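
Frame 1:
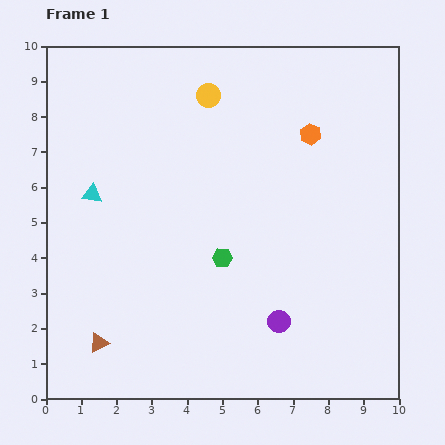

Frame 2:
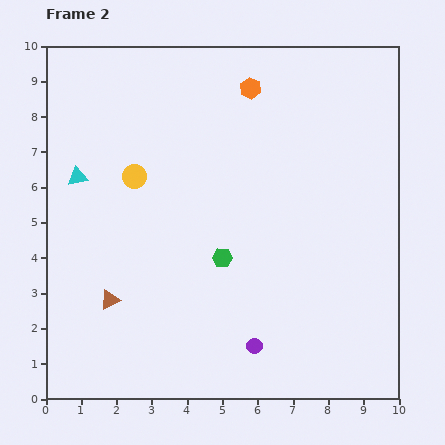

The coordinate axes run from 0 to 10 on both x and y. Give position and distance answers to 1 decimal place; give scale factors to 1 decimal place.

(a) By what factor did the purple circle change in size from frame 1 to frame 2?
0.7×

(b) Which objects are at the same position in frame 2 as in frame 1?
the green hexagon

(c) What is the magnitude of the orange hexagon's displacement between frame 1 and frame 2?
2.1

The orange hexagon moved from (7.5, 7.5) to (5.8, 8.8), a distance of √(1.7² + 1.3²) ≈ 2.1.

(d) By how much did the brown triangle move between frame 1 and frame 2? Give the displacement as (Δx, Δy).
(0.3, 1.2)

The brown triangle was at (1.5, 1.6) in frame 1 and (1.8, 2.8) in frame 2.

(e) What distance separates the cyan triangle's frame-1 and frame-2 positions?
0.6

The cyan triangle moved from (1.3, 5.8) to (0.9, 6.3), a distance of √(0.4² + 0.5²) ≈ 0.6.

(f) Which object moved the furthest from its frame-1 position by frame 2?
the yellow circle

(moved 3.1; next 2.1)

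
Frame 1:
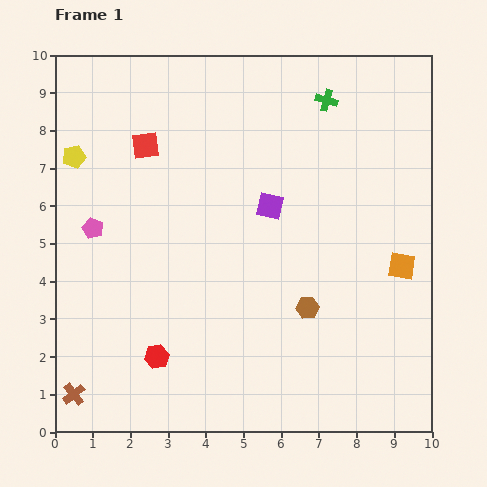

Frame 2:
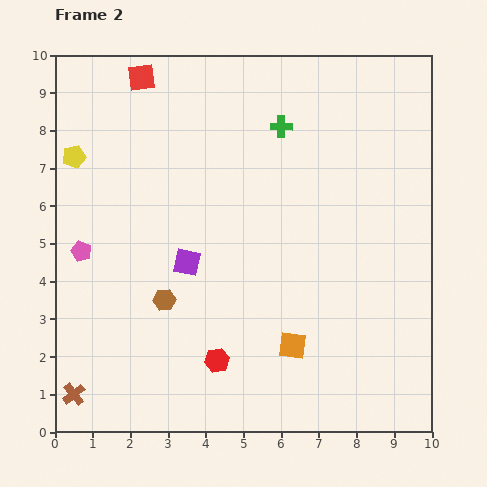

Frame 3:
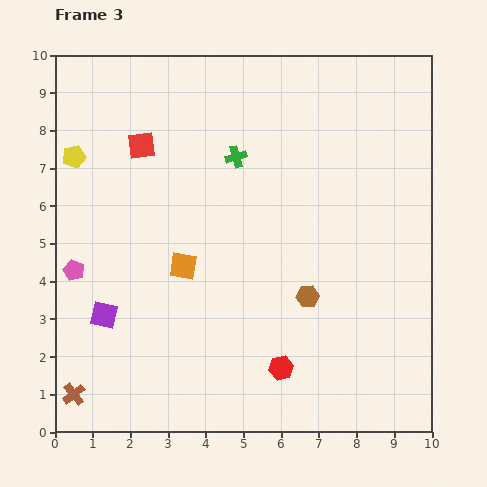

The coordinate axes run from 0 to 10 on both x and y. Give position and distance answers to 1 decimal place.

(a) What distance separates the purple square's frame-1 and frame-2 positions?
2.7

The purple square moved from (5.7, 6.0) to (3.5, 4.5), a distance of √(2.2² + 1.5²) ≈ 2.7.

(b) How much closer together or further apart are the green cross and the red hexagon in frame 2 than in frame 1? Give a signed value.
-1.8

Distance in frame 1: 8.2. Distance in frame 2: 6.4.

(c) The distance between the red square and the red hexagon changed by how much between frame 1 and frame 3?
+1.4

Distance in frame 1: 5.6. Distance in frame 3: 7.0.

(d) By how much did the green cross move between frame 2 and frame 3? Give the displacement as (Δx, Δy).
(-1.2, -0.8)

The green cross was at (6.0, 8.1) in frame 2 and (4.8, 7.3) in frame 3.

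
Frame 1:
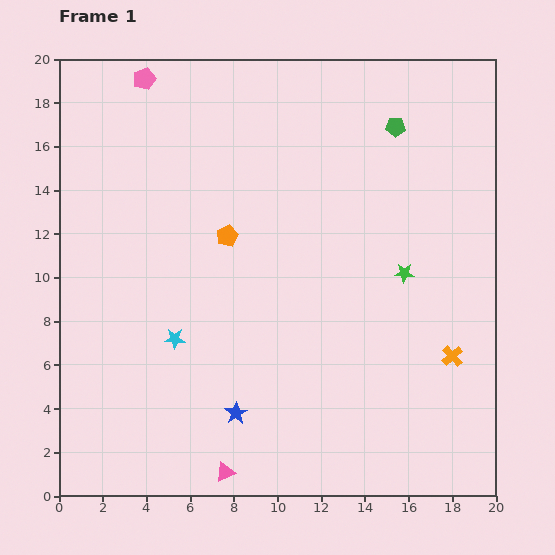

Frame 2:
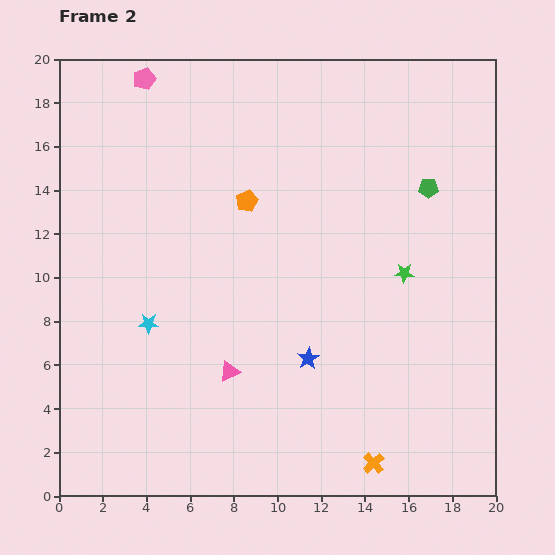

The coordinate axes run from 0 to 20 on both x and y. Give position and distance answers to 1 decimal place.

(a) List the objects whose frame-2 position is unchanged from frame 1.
the pink pentagon, the green star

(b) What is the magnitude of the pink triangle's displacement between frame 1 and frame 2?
4.6

The pink triangle moved from (7.6, 1.1) to (7.8, 5.7), a distance of √(0.2² + 4.6²) ≈ 4.6.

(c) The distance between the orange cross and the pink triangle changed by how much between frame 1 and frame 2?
-3.9

Distance in frame 1: 11.7. Distance in frame 2: 7.8.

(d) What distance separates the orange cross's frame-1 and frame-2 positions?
6.1

The orange cross moved from (18.0, 6.4) to (14.4, 1.5), a distance of √(3.6² + 4.9²) ≈ 6.1.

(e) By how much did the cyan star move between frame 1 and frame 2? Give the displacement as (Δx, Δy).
(-1.2, 0.7)

The cyan star was at (5.3, 7.2) in frame 1 and (4.1, 7.9) in frame 2.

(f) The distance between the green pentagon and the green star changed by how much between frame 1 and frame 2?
-2.6

Distance in frame 1: 6.7. Distance in frame 2: 4.1.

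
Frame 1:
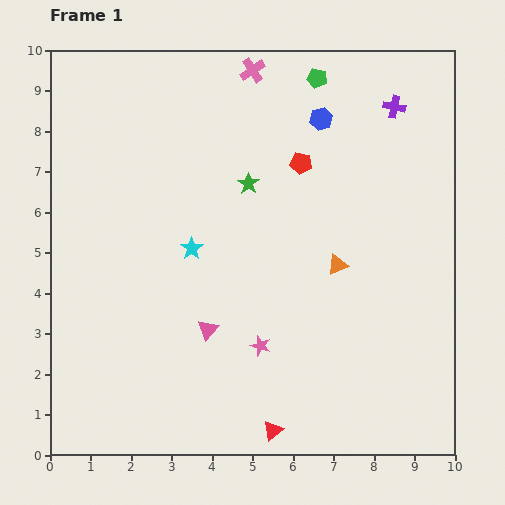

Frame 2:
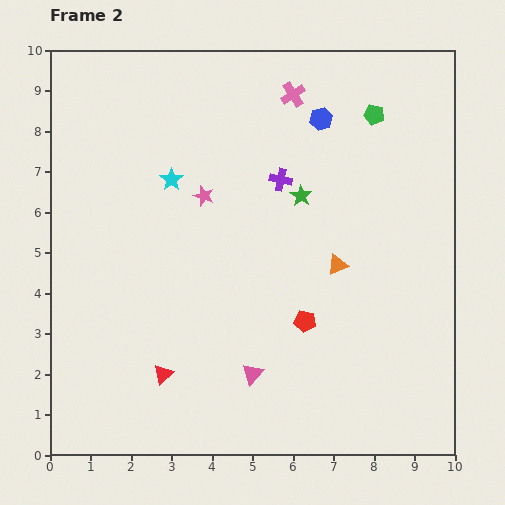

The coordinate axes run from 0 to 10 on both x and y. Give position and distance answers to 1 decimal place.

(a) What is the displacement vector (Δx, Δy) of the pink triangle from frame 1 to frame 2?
(1.1, -1.1)

The pink triangle was at (3.9, 3.1) in frame 1 and (5.0, 2.0) in frame 2.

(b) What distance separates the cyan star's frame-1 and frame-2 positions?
1.8

The cyan star moved from (3.5, 5.1) to (3.0, 6.8), a distance of √(0.5² + 1.7²) ≈ 1.8.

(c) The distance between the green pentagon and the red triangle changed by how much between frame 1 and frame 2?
-0.6

Distance in frame 1: 8.8. Distance in frame 2: 8.2.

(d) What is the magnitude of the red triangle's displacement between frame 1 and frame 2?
3.0

The red triangle moved from (5.5, 0.6) to (2.8, 2.0), a distance of √(2.7² + 1.4²) ≈ 3.0.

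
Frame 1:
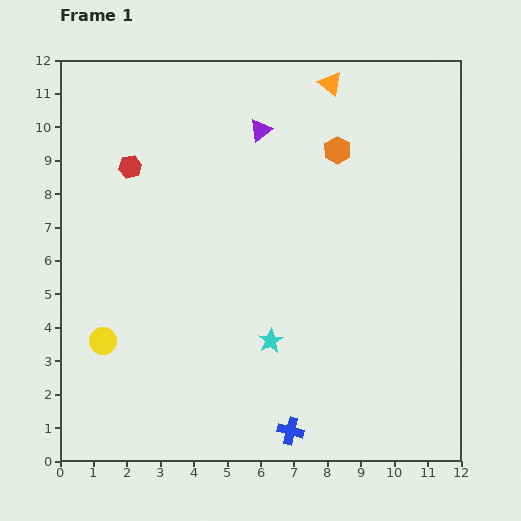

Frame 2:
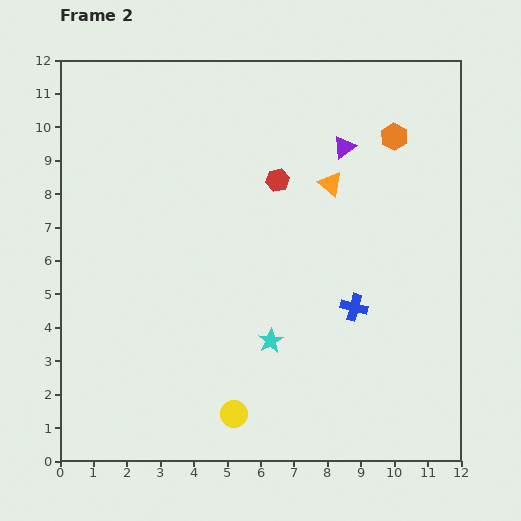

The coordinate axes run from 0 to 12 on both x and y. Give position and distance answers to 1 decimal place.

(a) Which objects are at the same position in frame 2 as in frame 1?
the cyan star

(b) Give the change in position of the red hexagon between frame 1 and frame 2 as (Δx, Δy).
(4.4, -0.4)

The red hexagon was at (2.1, 8.8) in frame 1 and (6.5, 8.4) in frame 2.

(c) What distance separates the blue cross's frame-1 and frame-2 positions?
4.2

The blue cross moved from (6.9, 0.9) to (8.8, 4.6), a distance of √(1.9² + 3.7²) ≈ 4.2.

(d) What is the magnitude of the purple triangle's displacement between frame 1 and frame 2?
2.5

The purple triangle moved from (6.0, 9.9) to (8.5, 9.4), a distance of √(2.5² + 0.5²) ≈ 2.5.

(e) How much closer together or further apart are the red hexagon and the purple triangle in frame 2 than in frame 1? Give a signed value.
-1.9

Distance in frame 1: 4.1. Distance in frame 2: 2.2.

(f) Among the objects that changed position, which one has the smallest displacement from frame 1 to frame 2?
the orange hexagon

(moved 1.7)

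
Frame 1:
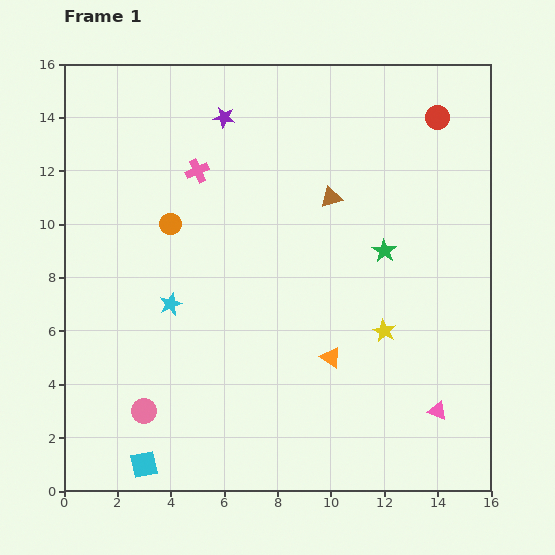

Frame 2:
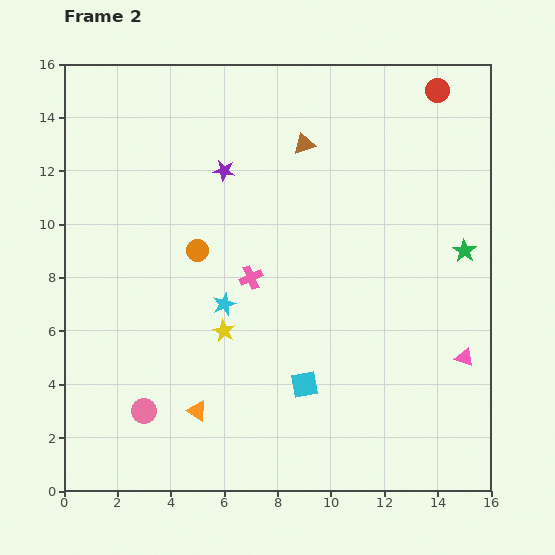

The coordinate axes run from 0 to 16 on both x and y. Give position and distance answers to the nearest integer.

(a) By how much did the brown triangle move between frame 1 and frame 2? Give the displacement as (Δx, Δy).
(-1, 2)

The brown triangle was at (10, 11) in frame 1 and (9, 13) in frame 2.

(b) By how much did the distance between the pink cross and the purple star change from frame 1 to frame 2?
+2

Distance in frame 1: 2. Distance in frame 2: 4.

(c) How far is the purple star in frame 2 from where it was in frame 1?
2

The purple star moved from (6, 14) to (6, 12), a distance of √(0² + 2²) ≈ 2.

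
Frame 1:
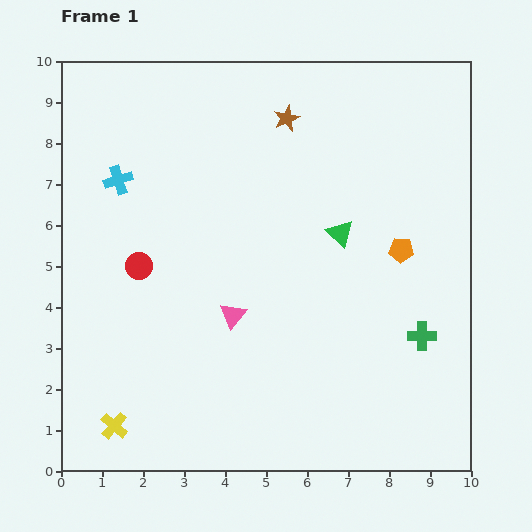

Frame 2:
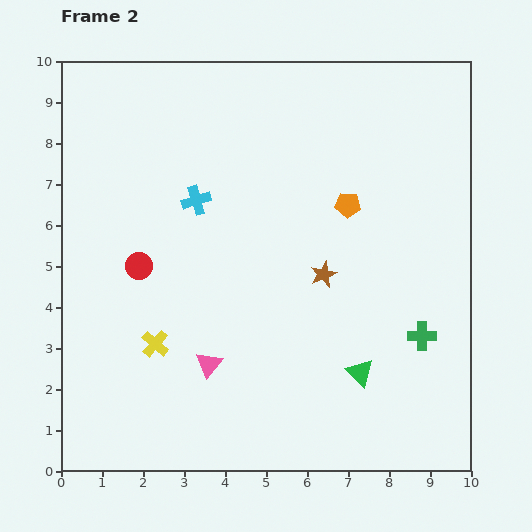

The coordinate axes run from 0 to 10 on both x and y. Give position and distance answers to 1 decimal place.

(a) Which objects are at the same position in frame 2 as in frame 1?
the green cross, the red circle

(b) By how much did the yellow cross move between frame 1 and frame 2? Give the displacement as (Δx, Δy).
(1.0, 2.0)

The yellow cross was at (1.3, 1.1) in frame 1 and (2.3, 3.1) in frame 2.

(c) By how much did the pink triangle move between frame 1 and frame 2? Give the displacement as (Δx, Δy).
(-0.6, -1.2)

The pink triangle was at (4.2, 3.8) in frame 1 and (3.6, 2.6) in frame 2.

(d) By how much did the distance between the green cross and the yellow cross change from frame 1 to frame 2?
-1.3

Distance in frame 1: 7.8. Distance in frame 2: 6.5.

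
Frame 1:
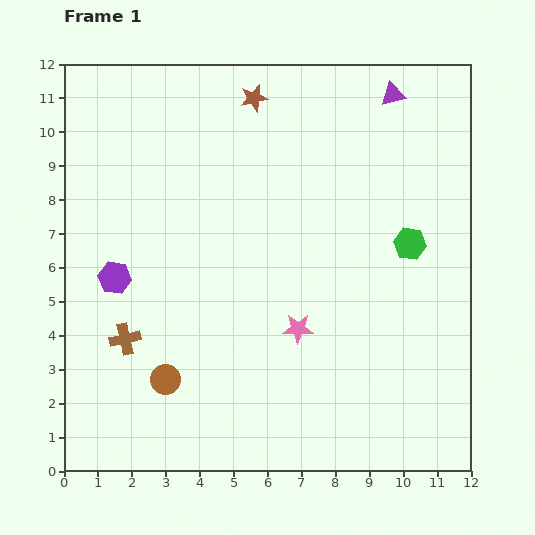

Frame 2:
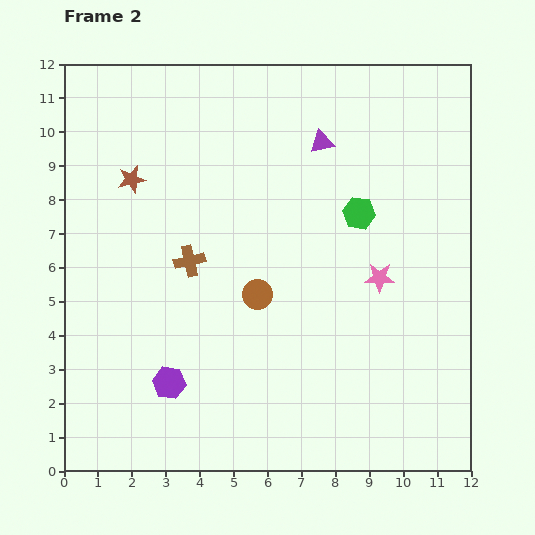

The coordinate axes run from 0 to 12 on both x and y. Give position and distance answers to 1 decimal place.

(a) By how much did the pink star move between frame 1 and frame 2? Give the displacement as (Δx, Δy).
(2.4, 1.5)

The pink star was at (6.9, 4.2) in frame 1 and (9.3, 5.7) in frame 2.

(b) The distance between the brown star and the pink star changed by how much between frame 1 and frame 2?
+1.0

Distance in frame 1: 6.9. Distance in frame 2: 7.9.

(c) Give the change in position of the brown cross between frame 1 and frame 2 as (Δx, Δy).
(1.9, 2.3)

The brown cross was at (1.8, 3.9) in frame 1 and (3.7, 6.2) in frame 2.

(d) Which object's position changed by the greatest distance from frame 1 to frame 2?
the brown star

(moved 4.3; next 3.7)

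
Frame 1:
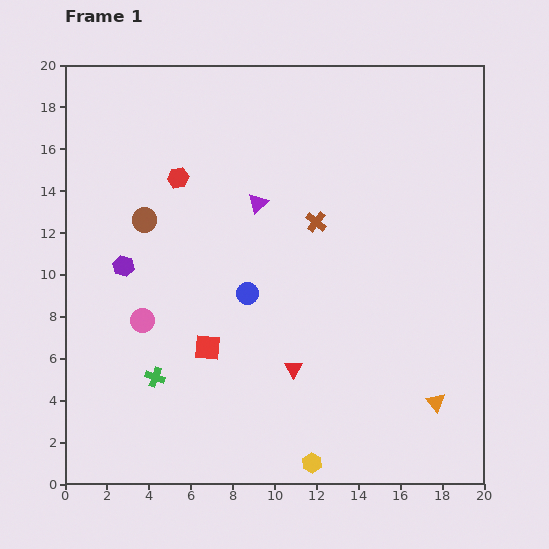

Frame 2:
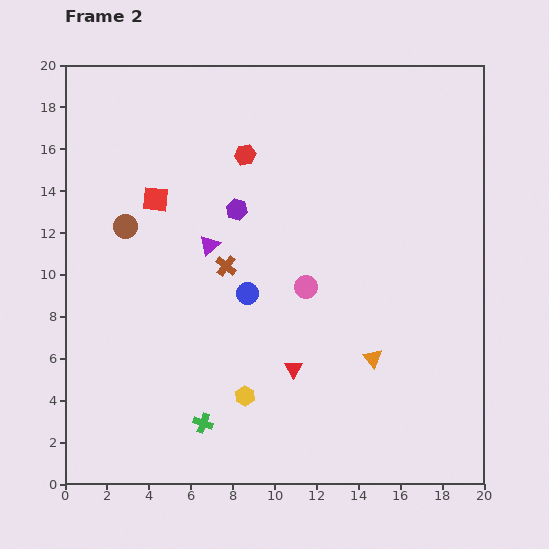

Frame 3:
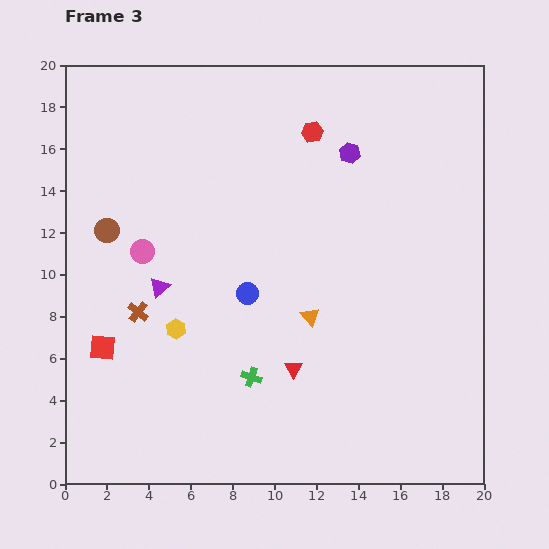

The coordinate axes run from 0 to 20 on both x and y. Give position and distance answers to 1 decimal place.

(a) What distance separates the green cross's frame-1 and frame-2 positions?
3.2

The green cross moved from (4.3, 5.1) to (6.6, 2.9), a distance of √(2.3² + 2.2²) ≈ 3.2.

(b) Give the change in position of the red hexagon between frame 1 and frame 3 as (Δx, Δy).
(6.4, 2.2)

The red hexagon was at (5.4, 14.6) in frame 1 and (11.8, 16.8) in frame 3.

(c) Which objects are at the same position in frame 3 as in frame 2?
the blue circle, the red triangle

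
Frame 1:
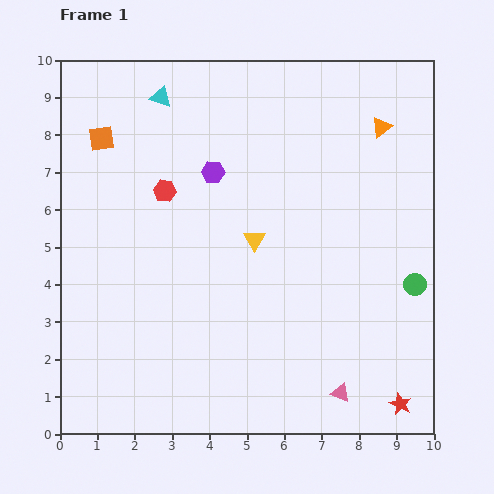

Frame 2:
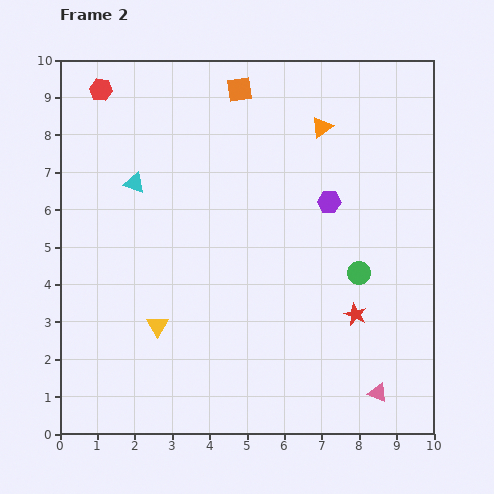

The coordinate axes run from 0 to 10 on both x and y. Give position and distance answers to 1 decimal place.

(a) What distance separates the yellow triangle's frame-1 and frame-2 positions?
3.5

The yellow triangle moved from (5.2, 5.2) to (2.6, 2.9), a distance of √(2.6² + 2.3²) ≈ 3.5.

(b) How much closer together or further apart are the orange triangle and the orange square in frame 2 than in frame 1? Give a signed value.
-5.1

Distance in frame 1: 7.5. Distance in frame 2: 2.4.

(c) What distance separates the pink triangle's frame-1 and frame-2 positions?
1.0

The pink triangle moved from (7.5, 1.1) to (8.5, 1.1), a distance of √(1.0² + 0.0²) ≈ 1.0.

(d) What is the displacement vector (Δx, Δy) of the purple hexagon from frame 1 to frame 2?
(3.1, -0.8)

The purple hexagon was at (4.1, 7.0) in frame 1 and (7.2, 6.2) in frame 2.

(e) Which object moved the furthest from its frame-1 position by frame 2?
the orange square

(moved 3.9; next 3.5)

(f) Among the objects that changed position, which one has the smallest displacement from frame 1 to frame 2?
the pink triangle

(moved 1.0)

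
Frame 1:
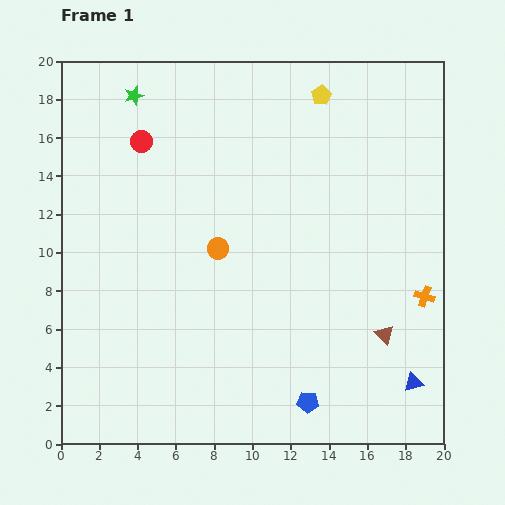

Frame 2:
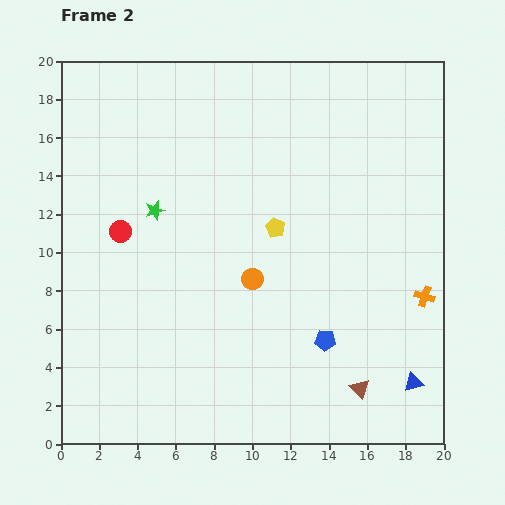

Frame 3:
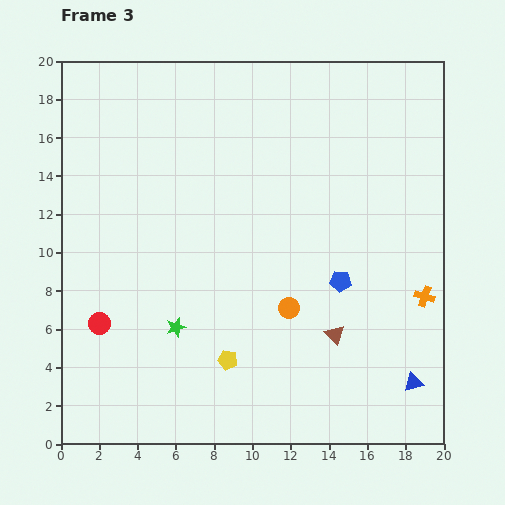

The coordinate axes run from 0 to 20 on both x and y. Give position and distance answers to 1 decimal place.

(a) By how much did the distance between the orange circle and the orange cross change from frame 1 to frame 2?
-2.1

Distance in frame 1: 11.1. Distance in frame 2: 9.0.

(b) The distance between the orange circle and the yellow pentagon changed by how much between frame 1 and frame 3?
-5.5

Distance in frame 1: 9.7. Distance in frame 3: 4.2.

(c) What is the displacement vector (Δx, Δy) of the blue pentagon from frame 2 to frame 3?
(0.8, 3.1)

The blue pentagon was at (13.8, 5.4) in frame 2 and (14.6, 8.5) in frame 3.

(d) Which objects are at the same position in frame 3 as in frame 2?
the blue triangle, the orange cross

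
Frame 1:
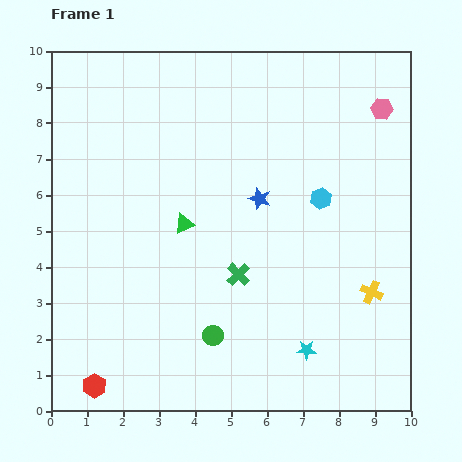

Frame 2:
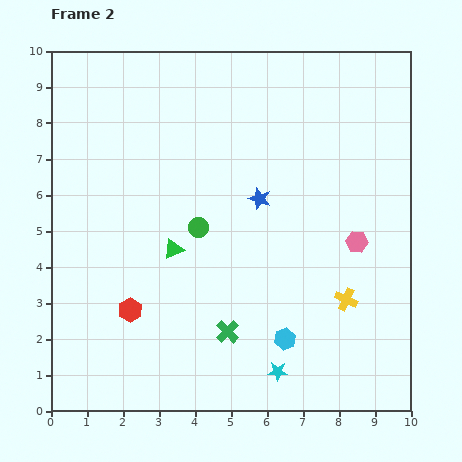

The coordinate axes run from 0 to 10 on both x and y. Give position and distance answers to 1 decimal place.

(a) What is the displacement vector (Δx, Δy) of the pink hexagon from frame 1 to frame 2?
(-0.7, -3.7)

The pink hexagon was at (9.2, 8.4) in frame 1 and (8.5, 4.7) in frame 2.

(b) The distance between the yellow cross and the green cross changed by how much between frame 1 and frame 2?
-0.3

Distance in frame 1: 3.7. Distance in frame 2: 3.4.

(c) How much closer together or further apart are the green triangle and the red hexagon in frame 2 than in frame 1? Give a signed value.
-3.0

Distance in frame 1: 5.1. Distance in frame 2: 2.1.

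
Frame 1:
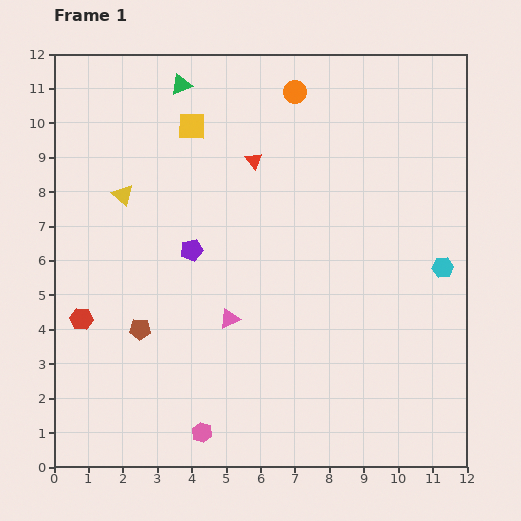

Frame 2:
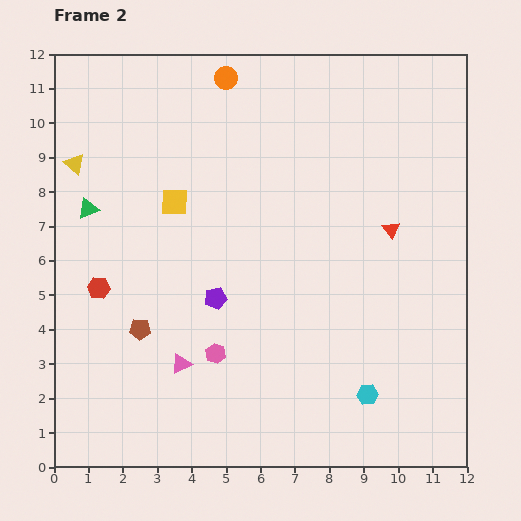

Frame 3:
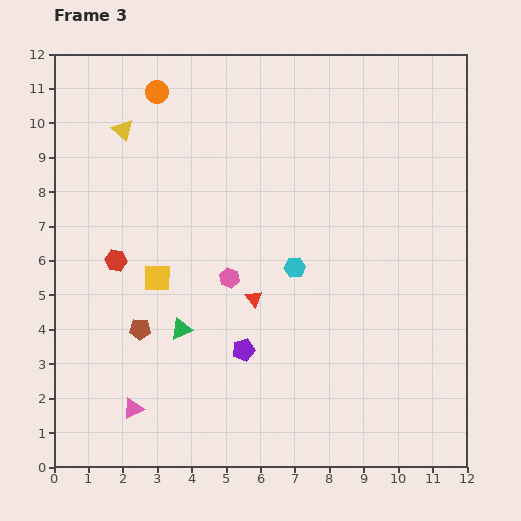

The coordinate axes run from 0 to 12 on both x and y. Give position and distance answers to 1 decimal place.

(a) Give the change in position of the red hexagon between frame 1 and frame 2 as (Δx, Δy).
(0.5, 0.9)

The red hexagon was at (0.8, 4.3) in frame 1 and (1.3, 5.2) in frame 2.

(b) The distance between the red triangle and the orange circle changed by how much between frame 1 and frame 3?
+4.3

Distance in frame 1: 2.3. Distance in frame 3: 6.6.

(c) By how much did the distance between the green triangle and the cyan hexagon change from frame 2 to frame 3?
-5.9

Distance in frame 2: 9.7. Distance in frame 3: 3.8.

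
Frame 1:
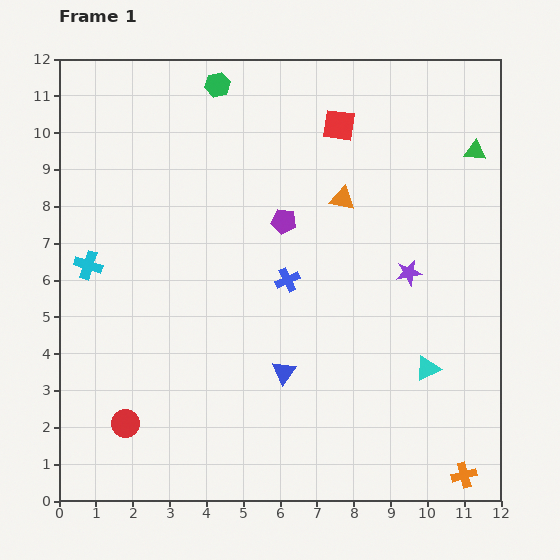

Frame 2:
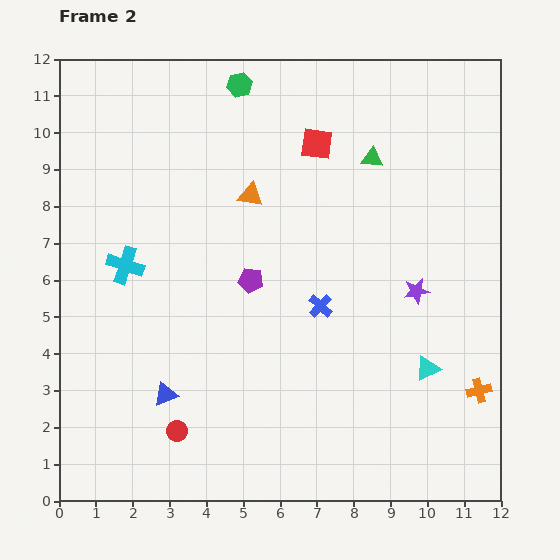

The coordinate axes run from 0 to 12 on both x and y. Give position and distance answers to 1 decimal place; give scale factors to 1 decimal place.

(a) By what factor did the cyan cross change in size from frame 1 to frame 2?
1.3×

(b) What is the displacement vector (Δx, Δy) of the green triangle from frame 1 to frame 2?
(-2.8, -0.2)

The green triangle was at (11.3, 9.5) in frame 1 and (8.5, 9.3) in frame 2.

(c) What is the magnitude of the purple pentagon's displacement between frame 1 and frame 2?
1.8

The purple pentagon moved from (6.1, 7.6) to (5.2, 6.0), a distance of √(0.9² + 1.6²) ≈ 1.8.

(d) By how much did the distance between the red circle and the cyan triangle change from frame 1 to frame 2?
-1.3

Distance in frame 1: 8.3. Distance in frame 2: 7.0.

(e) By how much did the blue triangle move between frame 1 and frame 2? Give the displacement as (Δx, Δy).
(-3.2, -0.6)

The blue triangle was at (6.1, 3.5) in frame 1 and (2.9, 2.9) in frame 2.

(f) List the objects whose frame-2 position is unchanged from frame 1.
the cyan triangle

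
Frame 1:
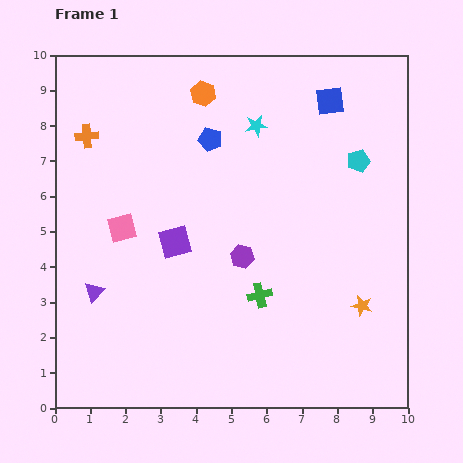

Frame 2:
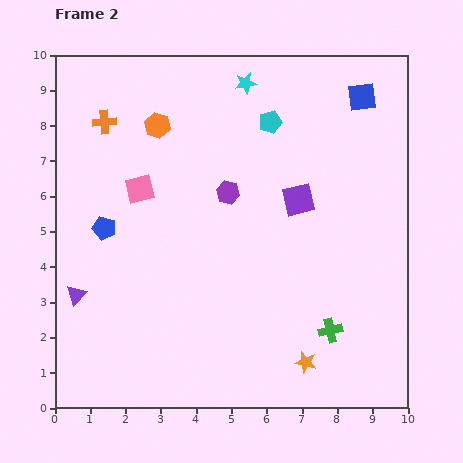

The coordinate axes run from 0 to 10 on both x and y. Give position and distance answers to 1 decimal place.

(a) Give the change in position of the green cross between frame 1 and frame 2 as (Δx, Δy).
(2.0, -1.0)

The green cross was at (5.8, 3.2) in frame 1 and (7.8, 2.2) in frame 2.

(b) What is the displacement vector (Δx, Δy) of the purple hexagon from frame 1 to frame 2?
(-0.4, 1.8)

The purple hexagon was at (5.3, 4.3) in frame 1 and (4.9, 6.1) in frame 2.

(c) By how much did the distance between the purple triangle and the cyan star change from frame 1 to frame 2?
+1.1

Distance in frame 1: 6.6. Distance in frame 2: 7.7.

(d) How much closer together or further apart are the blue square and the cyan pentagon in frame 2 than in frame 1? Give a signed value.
+0.8

Distance in frame 1: 1.9. Distance in frame 2: 2.7.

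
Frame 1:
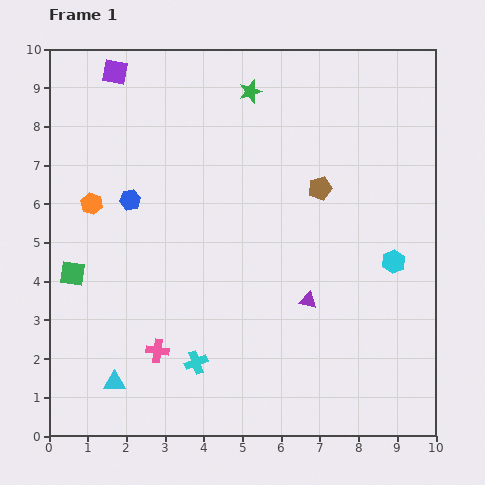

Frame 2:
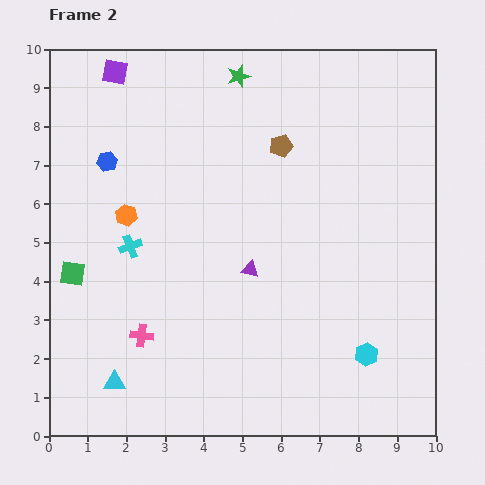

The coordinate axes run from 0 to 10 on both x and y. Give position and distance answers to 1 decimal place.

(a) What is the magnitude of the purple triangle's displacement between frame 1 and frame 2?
1.7

The purple triangle moved from (6.7, 3.5) to (5.2, 4.3), a distance of √(1.5² + 0.8²) ≈ 1.7.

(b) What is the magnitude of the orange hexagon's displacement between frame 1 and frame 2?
0.9

The orange hexagon moved from (1.1, 6.0) to (2.0, 5.7), a distance of √(0.9² + 0.3²) ≈ 0.9.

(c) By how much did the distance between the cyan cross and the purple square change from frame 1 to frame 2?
-3.3

Distance in frame 1: 7.8. Distance in frame 2: 4.5.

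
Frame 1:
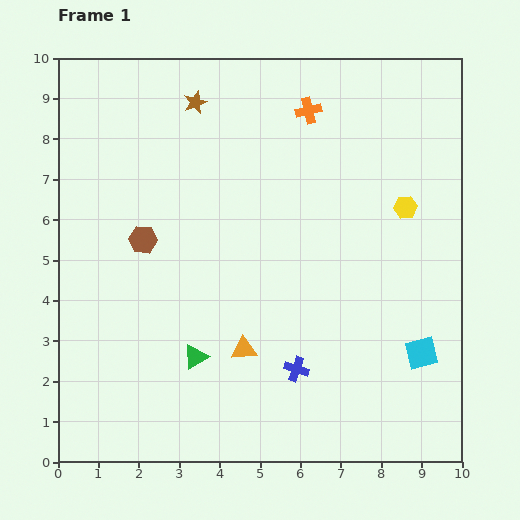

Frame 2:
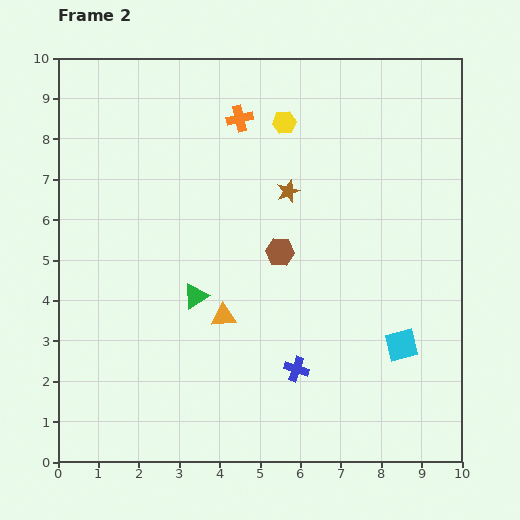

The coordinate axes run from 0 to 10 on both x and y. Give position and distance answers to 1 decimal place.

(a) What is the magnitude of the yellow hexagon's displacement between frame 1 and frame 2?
3.7

The yellow hexagon moved from (8.6, 6.3) to (5.6, 8.4), a distance of √(3.0² + 2.1²) ≈ 3.7.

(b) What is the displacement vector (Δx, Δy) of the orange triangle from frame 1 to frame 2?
(-0.5, 0.8)

The orange triangle was at (4.6, 2.8) in frame 1 and (4.1, 3.6) in frame 2.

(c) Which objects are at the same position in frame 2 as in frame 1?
the blue cross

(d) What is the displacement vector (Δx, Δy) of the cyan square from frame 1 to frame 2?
(-0.5, 0.2)

The cyan square was at (9.0, 2.7) in frame 1 and (8.5, 2.9) in frame 2.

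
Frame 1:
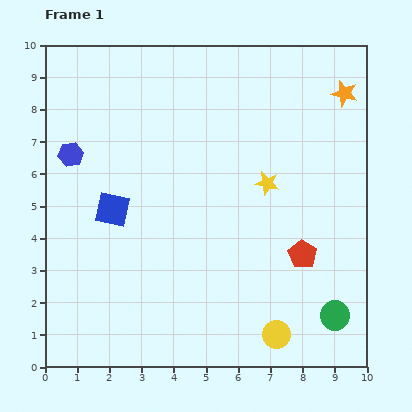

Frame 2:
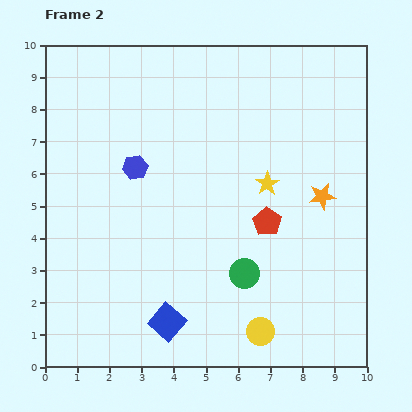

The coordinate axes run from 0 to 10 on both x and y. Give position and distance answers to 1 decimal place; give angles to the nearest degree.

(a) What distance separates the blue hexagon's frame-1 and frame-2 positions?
2.0

The blue hexagon moved from (0.8, 6.6) to (2.8, 6.2), a distance of √(2.0² + 0.4²) ≈ 2.0.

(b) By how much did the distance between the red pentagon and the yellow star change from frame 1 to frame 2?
-1.3

Distance in frame 1: 2.5. Distance in frame 2: 1.2.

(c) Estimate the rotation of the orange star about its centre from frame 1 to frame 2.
22° counter-clockwise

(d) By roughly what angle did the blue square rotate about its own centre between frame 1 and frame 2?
28° clockwise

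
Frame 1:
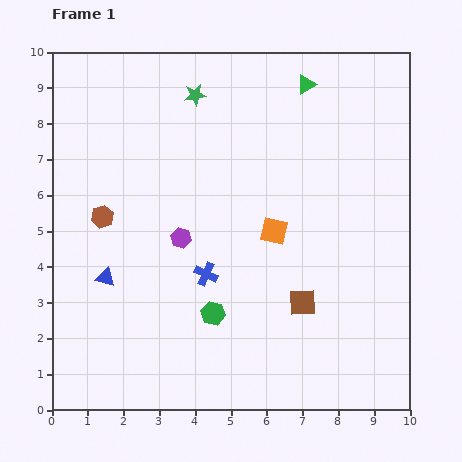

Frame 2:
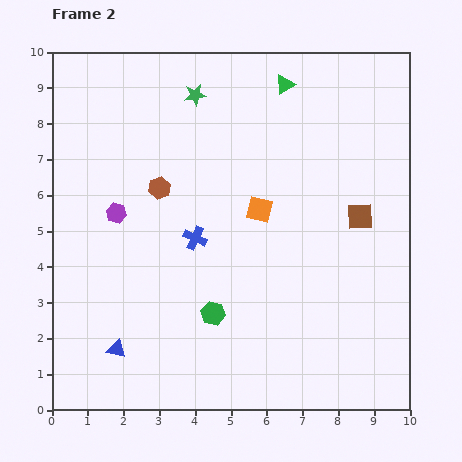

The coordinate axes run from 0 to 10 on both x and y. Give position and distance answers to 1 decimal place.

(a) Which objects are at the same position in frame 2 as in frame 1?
the green hexagon, the green star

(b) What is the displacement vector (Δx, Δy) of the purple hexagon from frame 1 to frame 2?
(-1.8, 0.7)

The purple hexagon was at (3.6, 4.8) in frame 1 and (1.8, 5.5) in frame 2.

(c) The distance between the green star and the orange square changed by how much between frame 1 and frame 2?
-0.7

Distance in frame 1: 4.4. Distance in frame 2: 3.7.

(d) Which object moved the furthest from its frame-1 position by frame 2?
the brown square

(moved 2.9; next 2.0)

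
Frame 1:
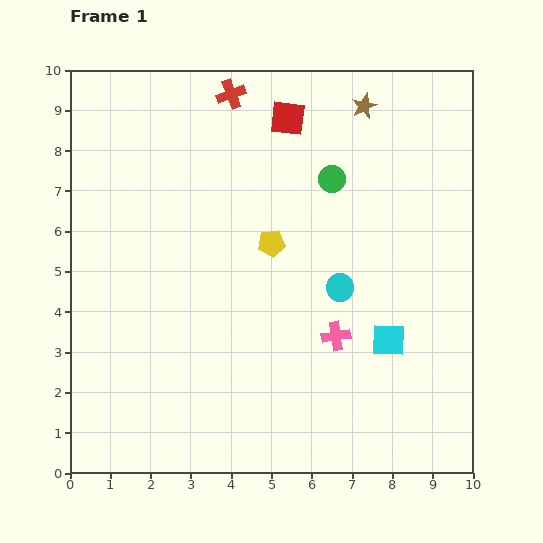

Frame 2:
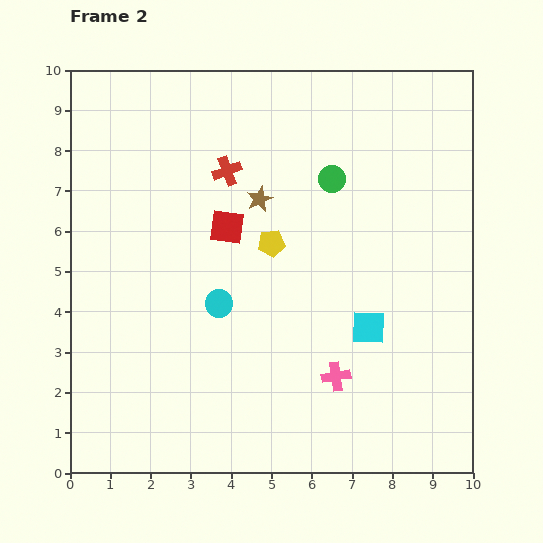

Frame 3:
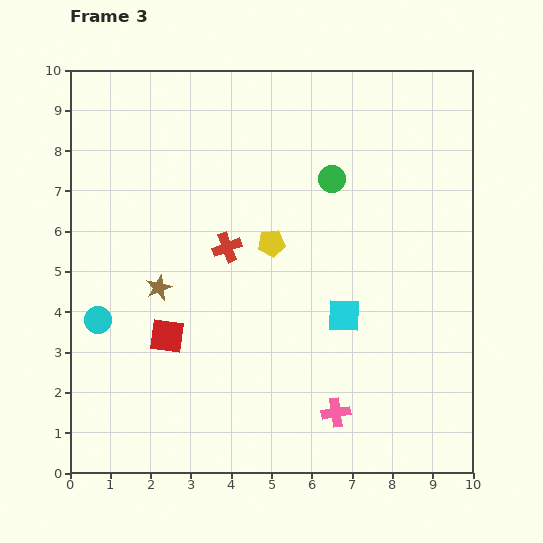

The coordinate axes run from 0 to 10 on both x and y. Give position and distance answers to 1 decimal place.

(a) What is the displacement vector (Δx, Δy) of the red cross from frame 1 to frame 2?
(-0.1, -1.9)

The red cross was at (4.0, 9.4) in frame 1 and (3.9, 7.5) in frame 2.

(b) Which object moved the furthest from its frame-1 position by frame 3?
the brown star

(moved 6.8; next 6.2)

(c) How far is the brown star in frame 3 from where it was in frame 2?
3.3

The brown star moved from (4.7, 6.8) to (2.2, 4.6), a distance of √(2.5² + 2.2²) ≈ 3.3.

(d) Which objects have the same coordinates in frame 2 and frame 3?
the yellow pentagon, the green circle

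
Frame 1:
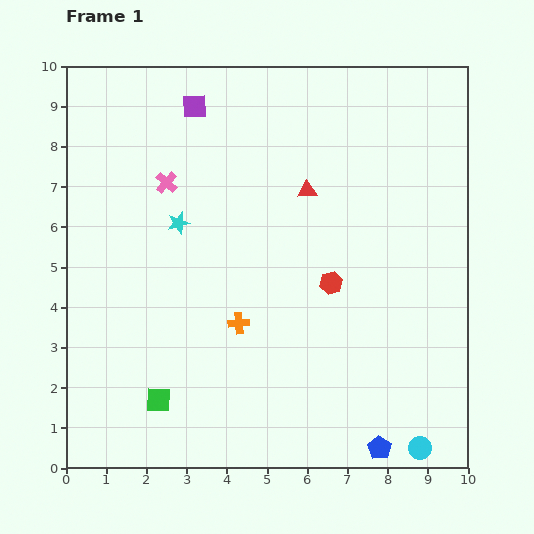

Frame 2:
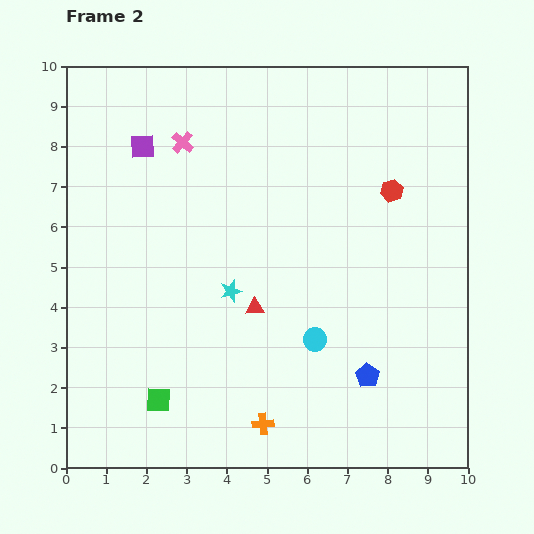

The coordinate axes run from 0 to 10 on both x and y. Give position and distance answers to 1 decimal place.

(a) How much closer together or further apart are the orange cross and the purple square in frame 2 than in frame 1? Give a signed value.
+2.0

Distance in frame 1: 5.5. Distance in frame 2: 7.5.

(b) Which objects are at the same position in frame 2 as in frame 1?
the green square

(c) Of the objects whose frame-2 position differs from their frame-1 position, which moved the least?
the pink cross

(moved 1.1)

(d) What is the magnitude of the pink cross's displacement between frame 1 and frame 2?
1.1

The pink cross moved from (2.5, 7.1) to (2.9, 8.1), a distance of √(0.4² + 1.0²) ≈ 1.1.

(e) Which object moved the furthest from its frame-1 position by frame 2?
the cyan circle

(moved 3.7; next 3.2)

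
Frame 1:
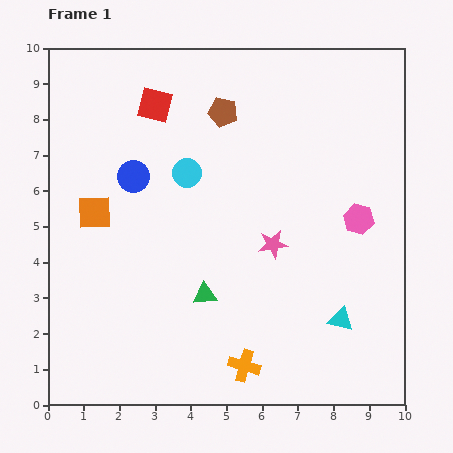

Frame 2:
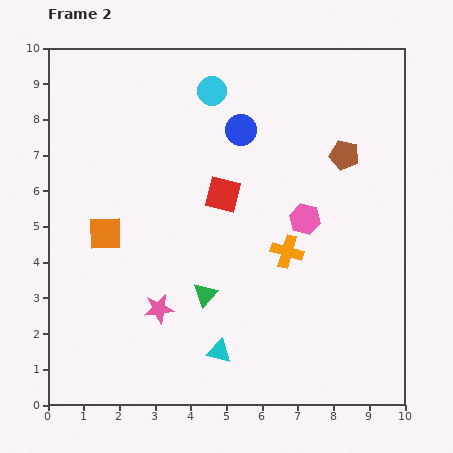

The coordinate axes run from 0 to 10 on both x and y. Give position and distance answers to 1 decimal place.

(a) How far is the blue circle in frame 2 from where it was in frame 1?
3.3

The blue circle moved from (2.4, 6.4) to (5.4, 7.7), a distance of √(3.0² + 1.3²) ≈ 3.3.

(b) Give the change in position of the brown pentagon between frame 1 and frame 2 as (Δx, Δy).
(3.4, -1.2)

The brown pentagon was at (4.9, 8.2) in frame 1 and (8.3, 7.0) in frame 2.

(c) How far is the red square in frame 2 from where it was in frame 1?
3.1

The red square moved from (3.0, 8.4) to (4.9, 5.9), a distance of √(1.9² + 2.5²) ≈ 3.1.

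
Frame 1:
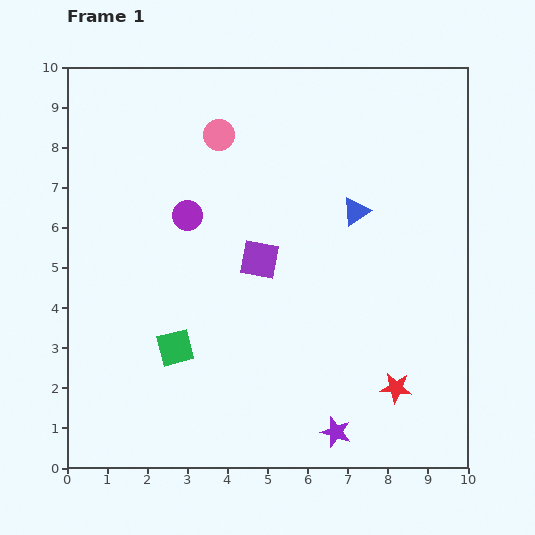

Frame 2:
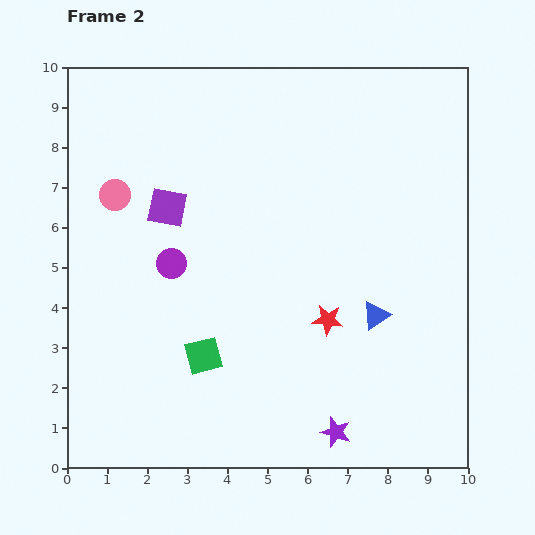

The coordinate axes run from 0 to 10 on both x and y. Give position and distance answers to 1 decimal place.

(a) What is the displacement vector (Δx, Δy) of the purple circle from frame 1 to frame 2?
(-0.4, -1.2)

The purple circle was at (3.0, 6.3) in frame 1 and (2.6, 5.1) in frame 2.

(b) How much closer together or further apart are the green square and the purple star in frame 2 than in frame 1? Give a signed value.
-0.7

Distance in frame 1: 4.5. Distance in frame 2: 3.8.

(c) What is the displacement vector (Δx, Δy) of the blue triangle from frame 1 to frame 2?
(0.5, -2.6)

The blue triangle was at (7.2, 6.4) in frame 1 and (7.7, 3.8) in frame 2.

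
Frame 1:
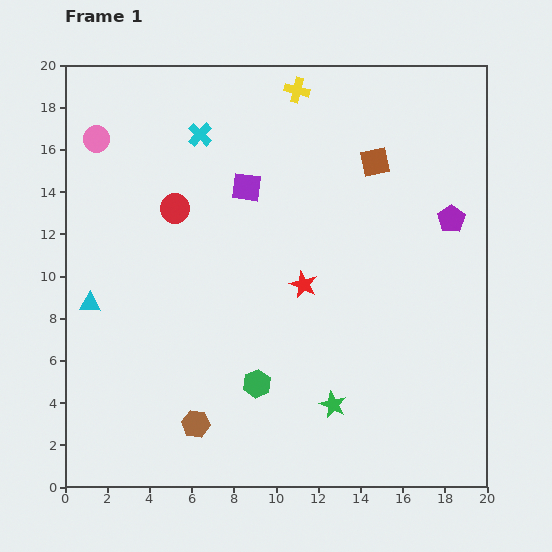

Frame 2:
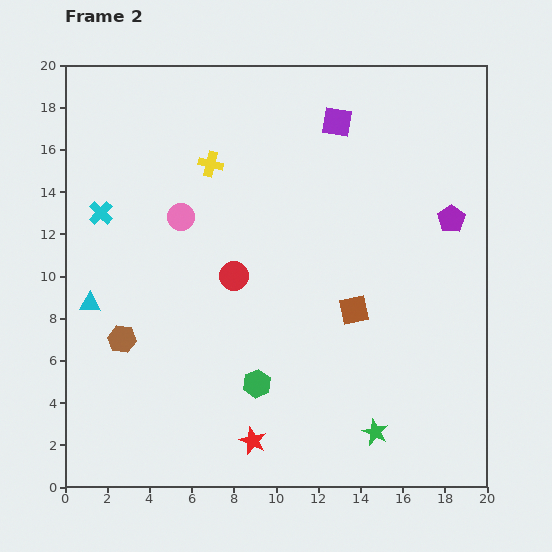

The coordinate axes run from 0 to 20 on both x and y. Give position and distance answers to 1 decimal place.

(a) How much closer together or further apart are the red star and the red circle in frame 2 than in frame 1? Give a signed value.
+0.8

Distance in frame 1: 7.1. Distance in frame 2: 7.9.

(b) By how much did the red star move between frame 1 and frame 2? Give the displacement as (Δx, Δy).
(-2.4, -7.4)

The red star was at (11.3, 9.6) in frame 1 and (8.9, 2.2) in frame 2.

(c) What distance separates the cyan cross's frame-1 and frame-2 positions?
6.0

The cyan cross moved from (6.4, 16.7) to (1.7, 13.0), a distance of √(4.7² + 3.7²) ≈ 6.0.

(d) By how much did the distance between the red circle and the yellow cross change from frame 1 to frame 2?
-2.7

Distance in frame 1: 8.1. Distance in frame 2: 5.4.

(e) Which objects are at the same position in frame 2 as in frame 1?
the purple pentagon, the cyan triangle, the green hexagon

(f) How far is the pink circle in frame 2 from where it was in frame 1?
5.4

The pink circle moved from (1.5, 16.5) to (5.5, 12.8), a distance of √(4.0² + 3.7²) ≈ 5.4.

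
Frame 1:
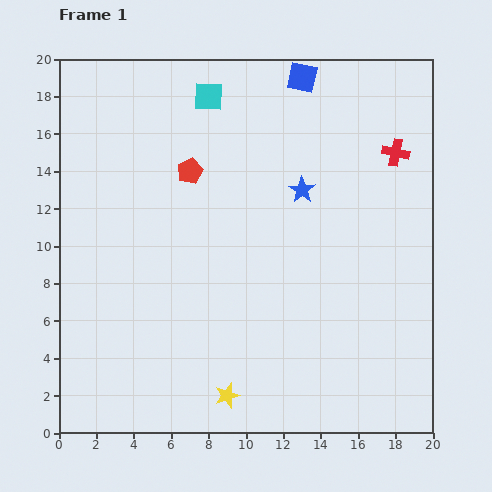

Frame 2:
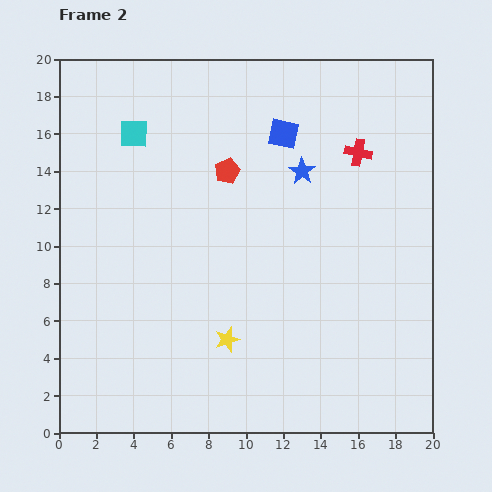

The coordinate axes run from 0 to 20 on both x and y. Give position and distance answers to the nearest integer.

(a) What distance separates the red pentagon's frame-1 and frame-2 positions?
2

The red pentagon moved from (7, 14) to (9, 14), a distance of √(2² + 0²) ≈ 2.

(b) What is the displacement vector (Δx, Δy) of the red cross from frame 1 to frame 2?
(-2, 0)

The red cross was at (18, 15) in frame 1 and (16, 15) in frame 2.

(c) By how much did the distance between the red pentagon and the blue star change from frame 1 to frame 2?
-2

Distance in frame 1: 6. Distance in frame 2: 4.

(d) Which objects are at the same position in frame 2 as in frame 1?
none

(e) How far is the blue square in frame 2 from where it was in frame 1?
3

The blue square moved from (13, 19) to (12, 16), a distance of √(1² + 3²) ≈ 3.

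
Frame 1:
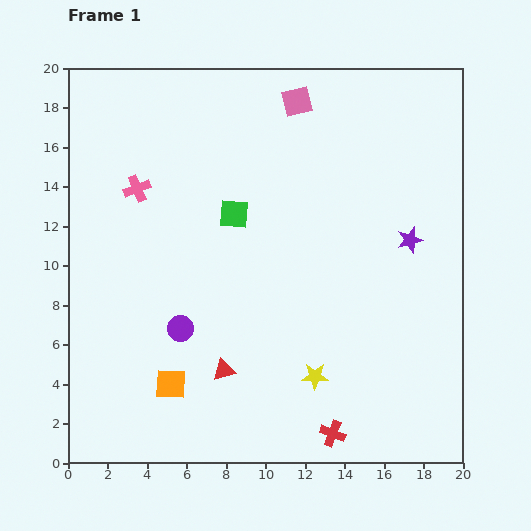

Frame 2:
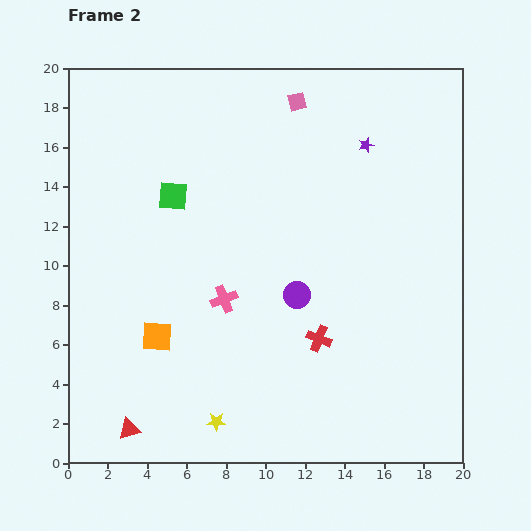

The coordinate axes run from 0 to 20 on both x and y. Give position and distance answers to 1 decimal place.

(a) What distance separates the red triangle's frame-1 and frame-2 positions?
5.7

The red triangle moved from (7.9, 4.7) to (3.1, 1.7), a distance of √(4.8² + 3.0²) ≈ 5.7.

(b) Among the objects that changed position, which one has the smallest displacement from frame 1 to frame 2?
the orange square

(moved 2.5)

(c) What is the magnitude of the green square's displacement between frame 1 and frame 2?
3.2

The green square moved from (8.4, 12.6) to (5.3, 13.5), a distance of √(3.1² + 0.9²) ≈ 3.2.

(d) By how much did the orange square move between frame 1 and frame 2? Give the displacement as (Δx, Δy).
(-0.7, 2.4)

The orange square was at (5.2, 4.0) in frame 1 and (4.5, 6.4) in frame 2.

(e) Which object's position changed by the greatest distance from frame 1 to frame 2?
the pink cross

(moved 7.1; next 6.1)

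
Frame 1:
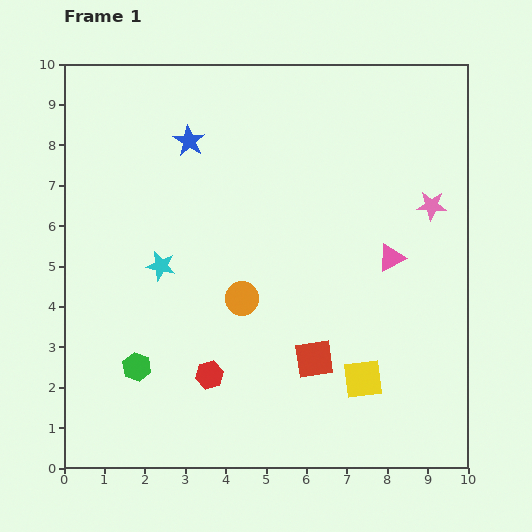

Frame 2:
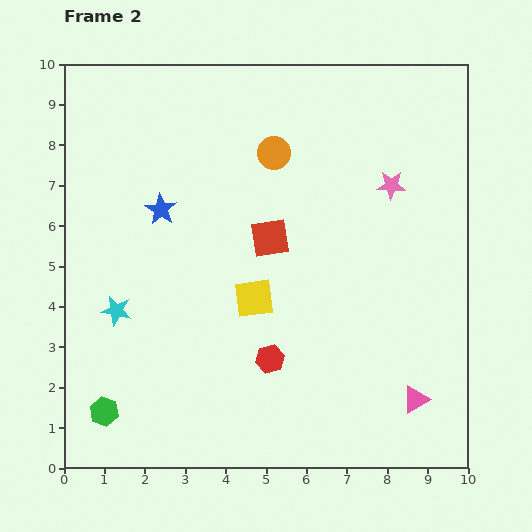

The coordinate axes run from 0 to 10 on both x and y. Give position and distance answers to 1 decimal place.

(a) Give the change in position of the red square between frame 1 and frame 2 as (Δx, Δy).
(-1.1, 3.0)

The red square was at (6.2, 2.7) in frame 1 and (5.1, 5.7) in frame 2.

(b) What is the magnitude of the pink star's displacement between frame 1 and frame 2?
1.1

The pink star moved from (9.1, 6.5) to (8.1, 7.0), a distance of √(1.0² + 0.5²) ≈ 1.1.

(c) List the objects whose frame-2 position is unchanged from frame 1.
none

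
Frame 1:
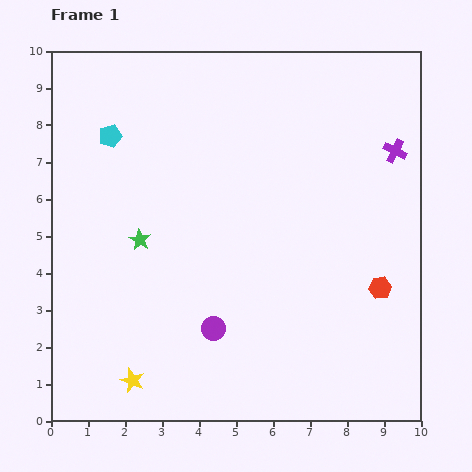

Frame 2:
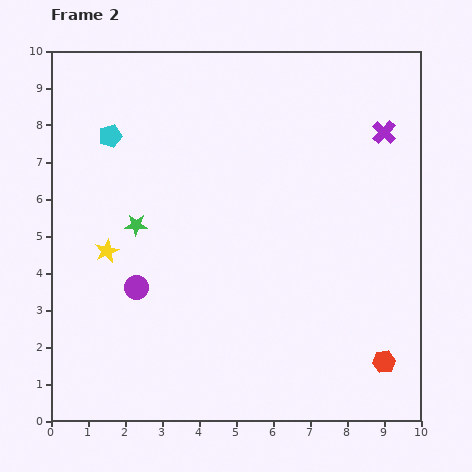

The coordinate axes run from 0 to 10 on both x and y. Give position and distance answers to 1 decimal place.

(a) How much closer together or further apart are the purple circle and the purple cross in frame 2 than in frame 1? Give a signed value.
+1.0

Distance in frame 1: 6.9. Distance in frame 2: 7.9.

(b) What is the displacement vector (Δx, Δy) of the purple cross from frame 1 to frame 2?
(-0.3, 0.5)

The purple cross was at (9.3, 7.3) in frame 1 and (9.0, 7.8) in frame 2.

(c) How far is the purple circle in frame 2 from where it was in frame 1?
2.4

The purple circle moved from (4.4, 2.5) to (2.3, 3.6), a distance of √(2.1² + 1.1²) ≈ 2.4.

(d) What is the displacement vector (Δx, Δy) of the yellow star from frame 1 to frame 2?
(-0.7, 3.5)

The yellow star was at (2.2, 1.1) in frame 1 and (1.5, 4.6) in frame 2.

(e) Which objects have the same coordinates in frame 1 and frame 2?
the cyan pentagon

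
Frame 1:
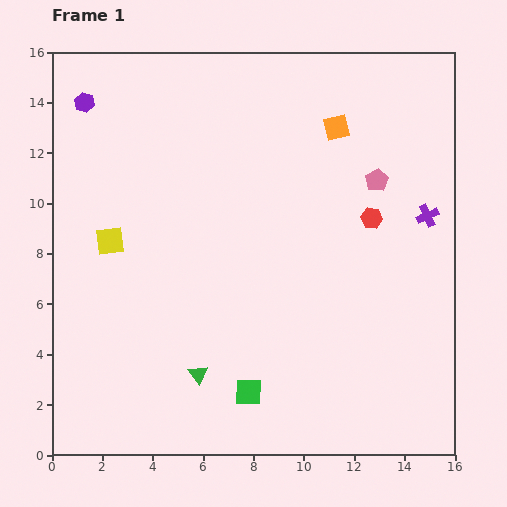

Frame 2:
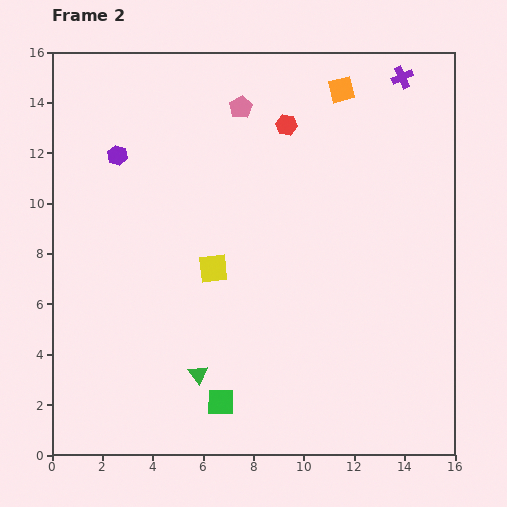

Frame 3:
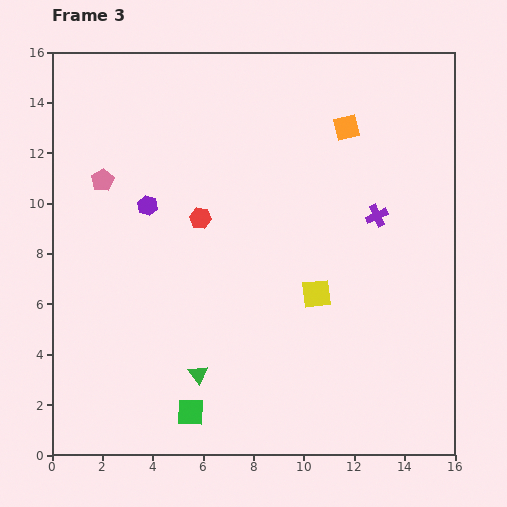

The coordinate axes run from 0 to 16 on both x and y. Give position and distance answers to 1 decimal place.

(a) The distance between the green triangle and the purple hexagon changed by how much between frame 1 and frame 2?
-2.4

Distance in frame 1: 11.7. Distance in frame 2: 9.3.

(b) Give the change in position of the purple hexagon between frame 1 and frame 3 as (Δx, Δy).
(2.5, -4.1)

The purple hexagon was at (1.3, 14.0) in frame 1 and (3.8, 9.9) in frame 3.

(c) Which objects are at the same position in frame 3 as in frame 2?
the green triangle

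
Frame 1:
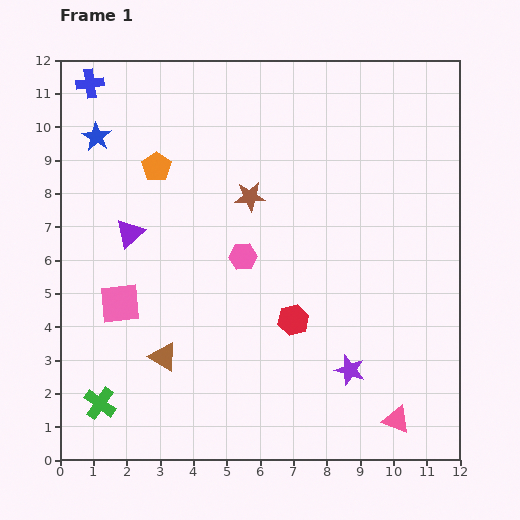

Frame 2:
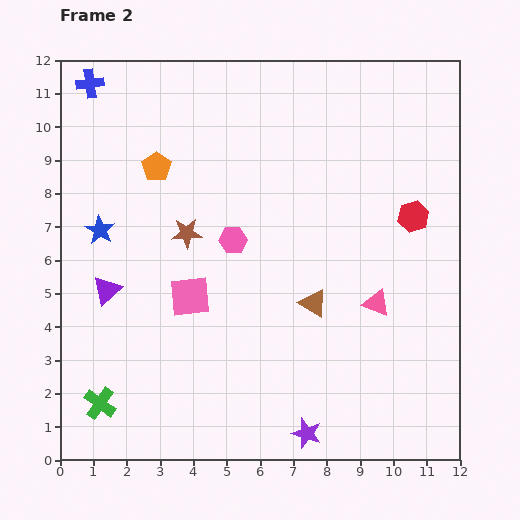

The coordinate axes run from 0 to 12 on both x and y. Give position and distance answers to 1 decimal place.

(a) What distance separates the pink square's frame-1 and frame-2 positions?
2.1

The pink square moved from (1.8, 4.7) to (3.9, 4.9), a distance of √(2.1² + 0.2²) ≈ 2.1.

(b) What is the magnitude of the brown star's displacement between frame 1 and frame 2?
2.2

The brown star moved from (5.7, 7.9) to (3.8, 6.8), a distance of √(1.9² + 1.1²) ≈ 2.2.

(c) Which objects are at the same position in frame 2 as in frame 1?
the orange pentagon, the blue cross, the green cross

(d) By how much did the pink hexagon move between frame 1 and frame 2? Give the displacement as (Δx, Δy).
(-0.3, 0.5)

The pink hexagon was at (5.5, 6.1) in frame 1 and (5.2, 6.6) in frame 2.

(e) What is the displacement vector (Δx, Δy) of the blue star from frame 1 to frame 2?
(0.1, -2.8)

The blue star was at (1.1, 9.7) in frame 1 and (1.2, 6.9) in frame 2.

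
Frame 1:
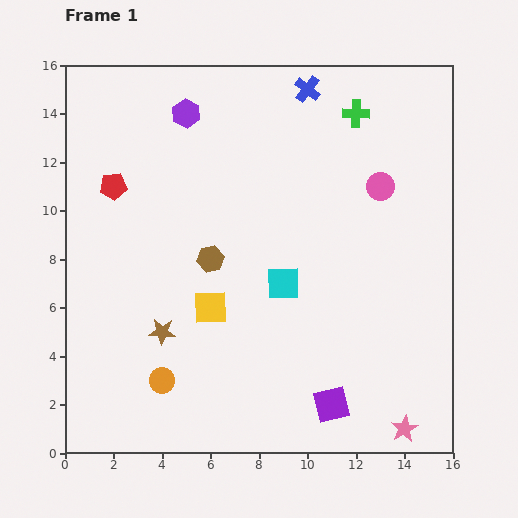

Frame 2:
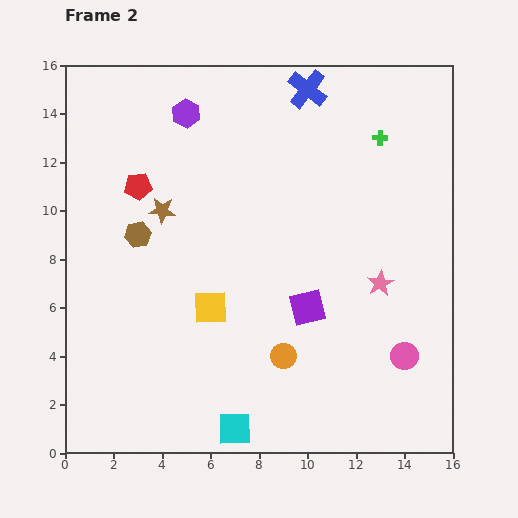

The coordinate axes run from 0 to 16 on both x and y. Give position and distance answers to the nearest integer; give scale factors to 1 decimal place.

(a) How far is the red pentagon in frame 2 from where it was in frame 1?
1

The red pentagon moved from (2, 11) to (3, 11), a distance of √(1² + 0²) ≈ 1.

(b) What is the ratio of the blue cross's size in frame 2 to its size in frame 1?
1.5×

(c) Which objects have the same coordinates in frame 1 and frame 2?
the blue cross, the purple hexagon, the yellow square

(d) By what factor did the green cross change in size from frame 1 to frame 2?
0.6×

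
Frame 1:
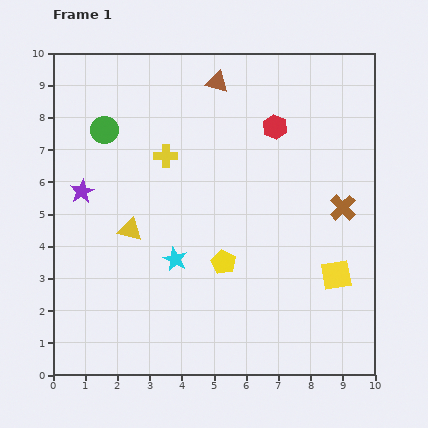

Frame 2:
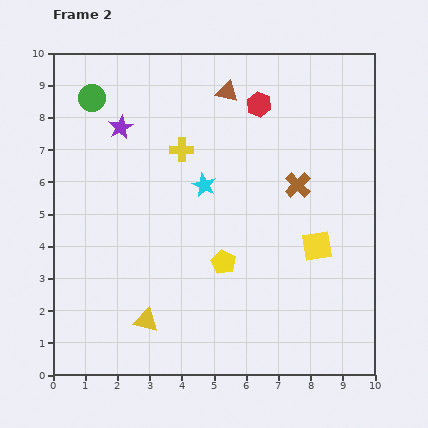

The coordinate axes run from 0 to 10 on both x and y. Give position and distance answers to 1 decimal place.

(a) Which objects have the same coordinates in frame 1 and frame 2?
the yellow pentagon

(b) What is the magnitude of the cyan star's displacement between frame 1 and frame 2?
2.5

The cyan star moved from (3.8, 3.6) to (4.7, 5.9), a distance of √(0.9² + 2.3²) ≈ 2.5.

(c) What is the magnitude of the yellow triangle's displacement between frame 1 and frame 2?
2.8

The yellow triangle moved from (2.4, 4.5) to (2.9, 1.7), a distance of √(0.5² + 2.8²) ≈ 2.8.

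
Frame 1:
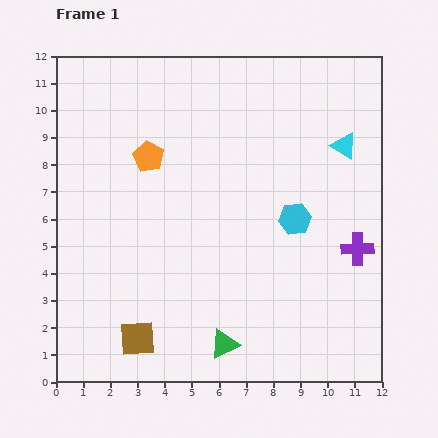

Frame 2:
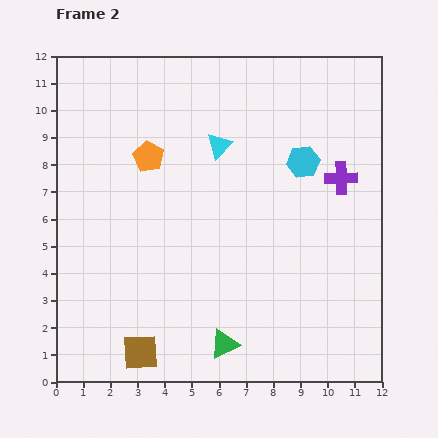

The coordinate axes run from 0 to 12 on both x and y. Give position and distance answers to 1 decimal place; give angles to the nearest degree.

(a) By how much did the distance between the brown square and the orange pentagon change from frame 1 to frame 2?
+0.5

Distance in frame 1: 6.7. Distance in frame 2: 7.2.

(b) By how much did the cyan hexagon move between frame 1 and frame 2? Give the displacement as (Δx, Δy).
(0.3, 2.1)

The cyan hexagon was at (8.8, 6.0) in frame 1 and (9.1, 8.1) in frame 2.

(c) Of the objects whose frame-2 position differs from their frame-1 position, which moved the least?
the brown square

(moved 0.5)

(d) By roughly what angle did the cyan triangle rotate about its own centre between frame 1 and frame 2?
43° clockwise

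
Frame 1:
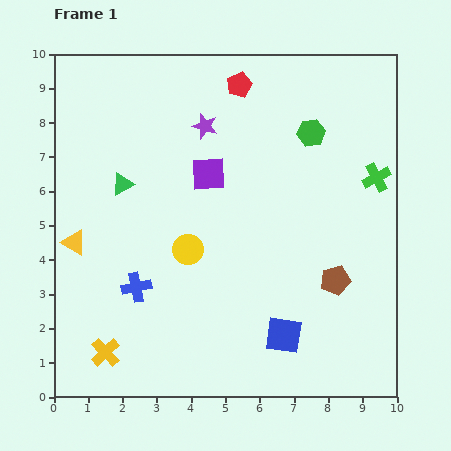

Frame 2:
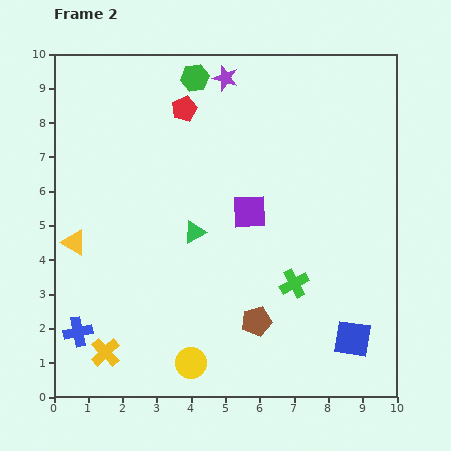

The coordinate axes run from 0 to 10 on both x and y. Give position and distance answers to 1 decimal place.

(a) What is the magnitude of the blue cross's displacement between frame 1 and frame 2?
2.1

The blue cross moved from (2.4, 3.2) to (0.7, 1.9), a distance of √(1.7² + 1.3²) ≈ 2.1.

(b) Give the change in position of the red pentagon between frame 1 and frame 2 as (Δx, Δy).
(-1.6, -0.7)

The red pentagon was at (5.4, 9.1) in frame 1 and (3.8, 8.4) in frame 2.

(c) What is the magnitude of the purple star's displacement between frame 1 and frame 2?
1.5

The purple star moved from (4.4, 7.9) to (5.0, 9.3), a distance of √(0.6² + 1.4²) ≈ 1.5.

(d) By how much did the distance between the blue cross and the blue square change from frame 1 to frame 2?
+3.5

Distance in frame 1: 4.5. Distance in frame 2: 8.0.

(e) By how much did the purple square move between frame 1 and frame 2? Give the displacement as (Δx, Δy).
(1.2, -1.1)

The purple square was at (4.5, 6.5) in frame 1 and (5.7, 5.4) in frame 2.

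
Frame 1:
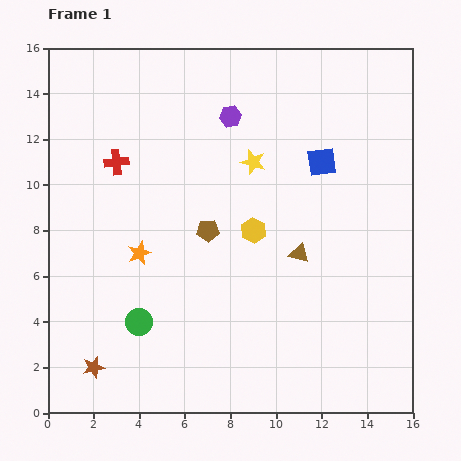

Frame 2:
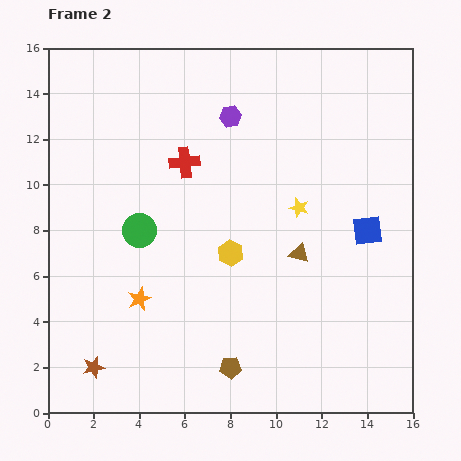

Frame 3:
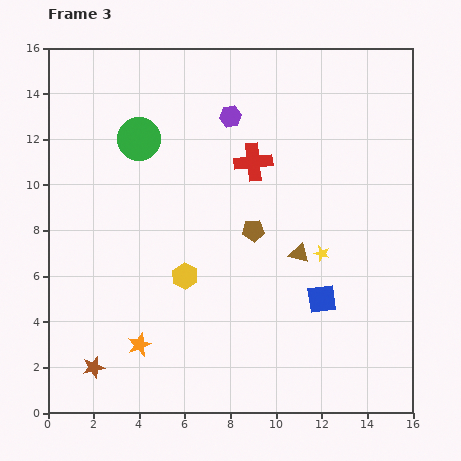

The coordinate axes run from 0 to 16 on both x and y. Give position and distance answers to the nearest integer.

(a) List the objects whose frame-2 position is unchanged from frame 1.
the brown triangle, the purple hexagon, the brown star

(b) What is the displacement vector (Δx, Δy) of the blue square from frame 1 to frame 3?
(0, -6)

The blue square was at (12, 11) in frame 1 and (12, 5) in frame 3.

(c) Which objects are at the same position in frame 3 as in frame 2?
the brown triangle, the purple hexagon, the brown star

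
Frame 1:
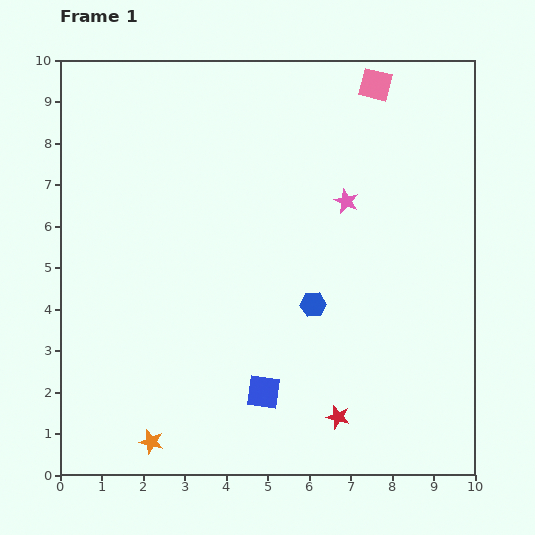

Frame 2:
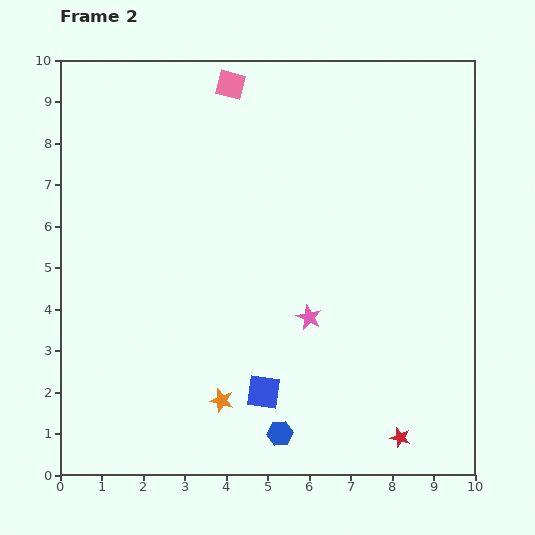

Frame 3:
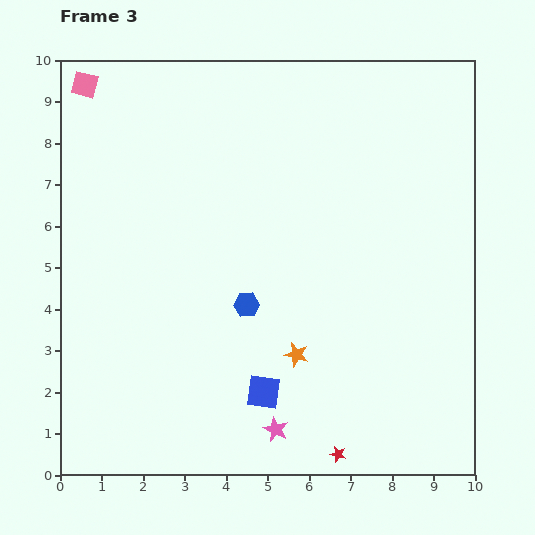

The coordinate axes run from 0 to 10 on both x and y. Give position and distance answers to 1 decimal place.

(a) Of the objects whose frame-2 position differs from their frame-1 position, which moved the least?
the red star

(moved 1.6)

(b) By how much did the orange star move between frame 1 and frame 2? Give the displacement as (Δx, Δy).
(1.7, 1.0)

The orange star was at (2.2, 0.8) in frame 1 and (3.9, 1.8) in frame 2.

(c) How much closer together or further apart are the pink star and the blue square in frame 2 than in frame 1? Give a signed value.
-2.9

Distance in frame 1: 5.0. Distance in frame 2: 2.1.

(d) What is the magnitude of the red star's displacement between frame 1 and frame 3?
0.9

The red star moved from (6.7, 1.4) to (6.7, 0.5), a distance of √(0.0² + 0.9²) ≈ 0.9.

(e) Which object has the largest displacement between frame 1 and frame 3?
the pink square

(moved 7.0; next 5.8)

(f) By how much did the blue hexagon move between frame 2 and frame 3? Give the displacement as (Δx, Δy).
(-0.8, 3.1)

The blue hexagon was at (5.3, 1.0) in frame 2 and (4.5, 4.1) in frame 3.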